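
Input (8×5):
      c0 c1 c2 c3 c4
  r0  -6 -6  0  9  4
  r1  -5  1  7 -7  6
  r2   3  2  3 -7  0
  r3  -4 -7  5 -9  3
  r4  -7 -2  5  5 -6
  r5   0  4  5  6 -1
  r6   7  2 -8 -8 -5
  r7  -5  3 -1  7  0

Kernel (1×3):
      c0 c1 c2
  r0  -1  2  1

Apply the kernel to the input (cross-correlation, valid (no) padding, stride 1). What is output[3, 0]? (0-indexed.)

-5

The receptive field on the input at this output position is [-4 -7 5]. Elementwise product with the kernel and sum: -4·-1 + -7·2 + 5·1.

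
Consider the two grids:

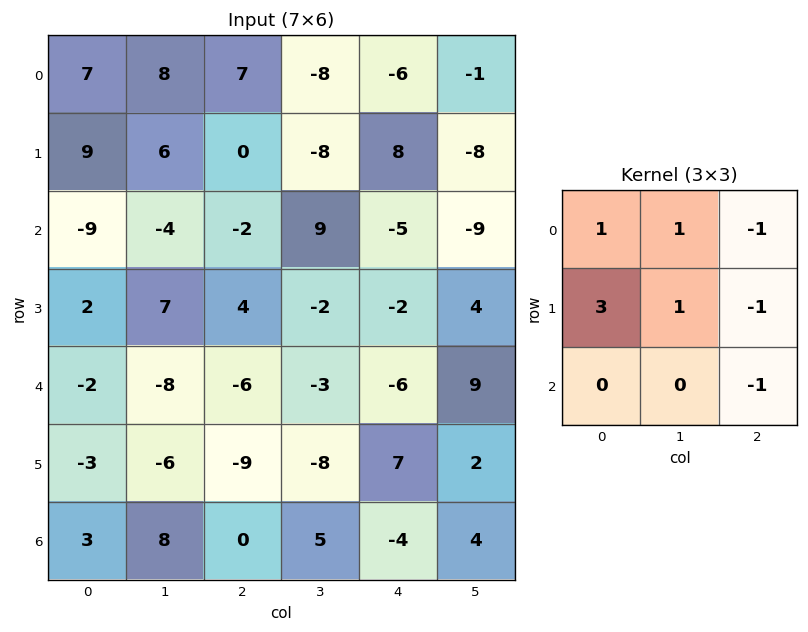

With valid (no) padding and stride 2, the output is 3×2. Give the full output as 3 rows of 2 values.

Output[0,0]: The receptive field on the input at this output position is [7 8 7 / 9 6 0 / -9 -4 -2]. Elementwise product with the kernel and sum: 7·1 + 8·1 + 7·-1 + 9·3 + 6·1 + 0·-1 + -2·-1.

43 -6
4 30
-10 -41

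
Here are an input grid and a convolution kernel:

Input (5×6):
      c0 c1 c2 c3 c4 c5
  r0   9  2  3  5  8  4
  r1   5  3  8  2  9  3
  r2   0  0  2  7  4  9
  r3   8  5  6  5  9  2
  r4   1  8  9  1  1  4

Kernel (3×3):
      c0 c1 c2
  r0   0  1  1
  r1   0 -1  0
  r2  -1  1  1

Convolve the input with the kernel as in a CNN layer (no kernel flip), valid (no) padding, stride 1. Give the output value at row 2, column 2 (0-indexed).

The receptive field on the input at this output position is [2 7 4 / 6 5 9 / 9 1 1]. Elementwise product with the kernel and sum: 7·1 + 4·1 + 5·-1 + 9·-1 + 1·1 + 1·1.

-1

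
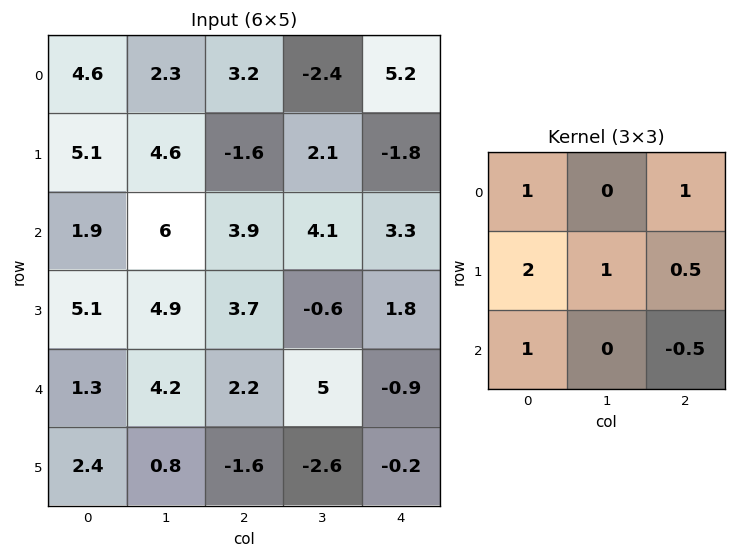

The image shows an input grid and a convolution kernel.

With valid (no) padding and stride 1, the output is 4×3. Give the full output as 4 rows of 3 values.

Output[0,0]: The receptive field on the input at this output position is [4.6 2.3 3.2 / 5.1 4.6 -1.6 / 1.9 6 3.9]. Elementwise product with the kernel and sum: 4.6·1 + 3.2·1 + 5.1·2 + 4.6·1 + -1.6·0.5 + 1.9·1 + 3.9·-0.5.
Output[0,1]: The receptive field on the input at this output position is [2.3 3.2 -2.4 / 4.6 -1.6 2.1 / 6 3.9 4.1]. Elementwise product with the kernel and sum: 2.3·1 + -2.4·1 + 4.6·2 + -1.6·1 + 2.1·0.5 + 6·1 + 4.1·-0.5.

21.75 12.5 8.65
18.5 29.85 12.95
22.95 25 17.55
19.9 19.5 12.95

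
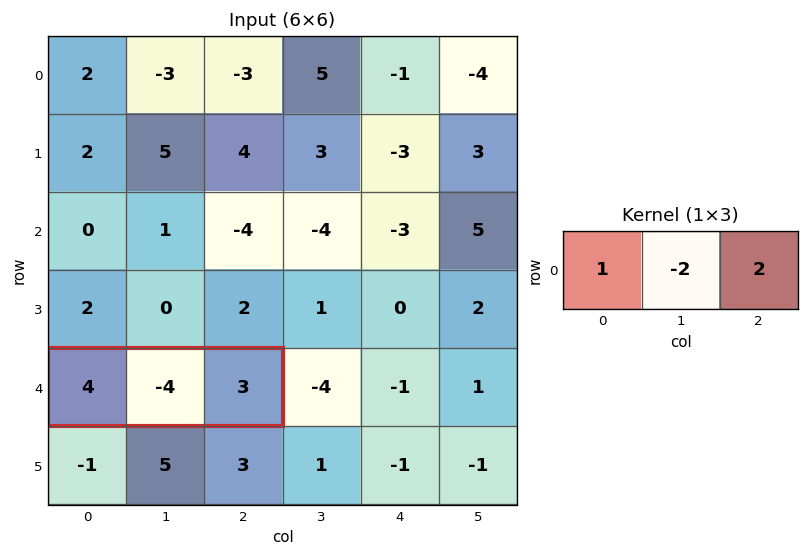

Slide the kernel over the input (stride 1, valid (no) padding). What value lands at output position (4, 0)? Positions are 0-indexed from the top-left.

18

The receptive field on the input at this output position is [4 -4 3]. Elementwise product with the kernel and sum: 4·1 + -4·-2 + 3·2.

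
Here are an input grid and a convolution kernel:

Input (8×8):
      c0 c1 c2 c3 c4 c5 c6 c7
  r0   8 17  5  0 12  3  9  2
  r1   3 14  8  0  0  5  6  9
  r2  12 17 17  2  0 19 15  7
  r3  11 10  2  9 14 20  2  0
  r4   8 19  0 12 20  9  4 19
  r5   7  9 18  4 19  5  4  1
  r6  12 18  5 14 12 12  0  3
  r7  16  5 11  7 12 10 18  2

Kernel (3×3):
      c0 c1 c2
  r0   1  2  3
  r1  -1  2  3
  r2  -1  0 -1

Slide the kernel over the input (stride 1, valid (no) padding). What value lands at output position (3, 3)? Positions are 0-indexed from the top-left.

143

The receptive field on the input at this output position is [9 14 20 / 12 20 9 / 4 19 5]. Elementwise product with the kernel and sum: 9·1 + 14·2 + 20·3 + 12·-1 + 20·2 + 9·3 + 4·-1 + 5·-1.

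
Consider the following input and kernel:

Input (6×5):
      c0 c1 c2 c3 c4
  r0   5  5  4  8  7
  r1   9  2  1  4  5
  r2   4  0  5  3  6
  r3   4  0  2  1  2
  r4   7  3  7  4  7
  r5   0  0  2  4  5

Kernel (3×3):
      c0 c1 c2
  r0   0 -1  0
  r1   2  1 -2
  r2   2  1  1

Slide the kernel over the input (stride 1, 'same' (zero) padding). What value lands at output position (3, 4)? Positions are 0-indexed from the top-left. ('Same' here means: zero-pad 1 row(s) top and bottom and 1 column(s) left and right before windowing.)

The receptive field on the zero-padded input at this output position is [3 6 0 / 1 2 0 / 4 7 0]. Elementwise product with the kernel and sum: 6·-1 + 1·2 + 2·1 + 0·-2 + 4·2 + 7·1 + 0·1.

13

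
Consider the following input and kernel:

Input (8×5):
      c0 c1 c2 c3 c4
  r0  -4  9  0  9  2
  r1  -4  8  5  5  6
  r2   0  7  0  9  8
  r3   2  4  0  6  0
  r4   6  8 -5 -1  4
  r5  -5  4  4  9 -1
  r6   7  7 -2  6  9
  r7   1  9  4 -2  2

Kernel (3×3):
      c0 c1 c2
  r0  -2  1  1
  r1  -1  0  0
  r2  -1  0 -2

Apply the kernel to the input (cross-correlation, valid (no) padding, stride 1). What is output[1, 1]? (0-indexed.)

-29

The receptive field on the input at this output position is [8 5 5 / 7 0 9 / 4 0 6]. Elementwise product with the kernel and sum: 8·-2 + 5·1 + 5·1 + 7·-1 + 4·-1 + 6·-2.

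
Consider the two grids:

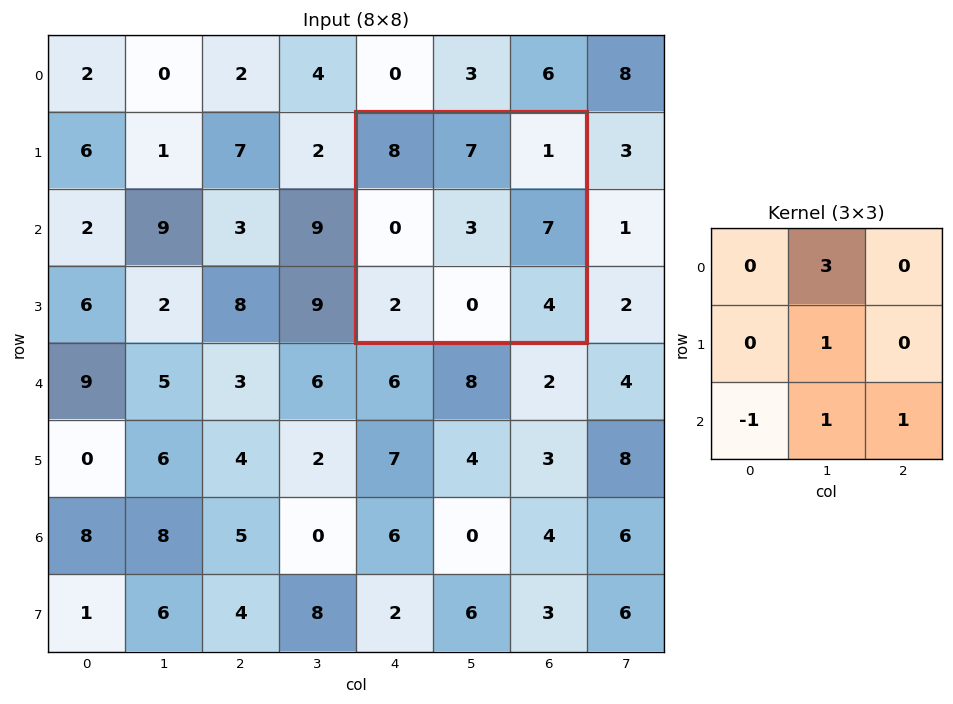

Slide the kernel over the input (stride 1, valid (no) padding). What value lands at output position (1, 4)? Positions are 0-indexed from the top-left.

26

The receptive field on the input at this output position is [8 7 1 / 0 3 7 / 2 0 4]. Elementwise product with the kernel and sum: 7·3 + 3·1 + 2·-1 + 0·1 + 4·1.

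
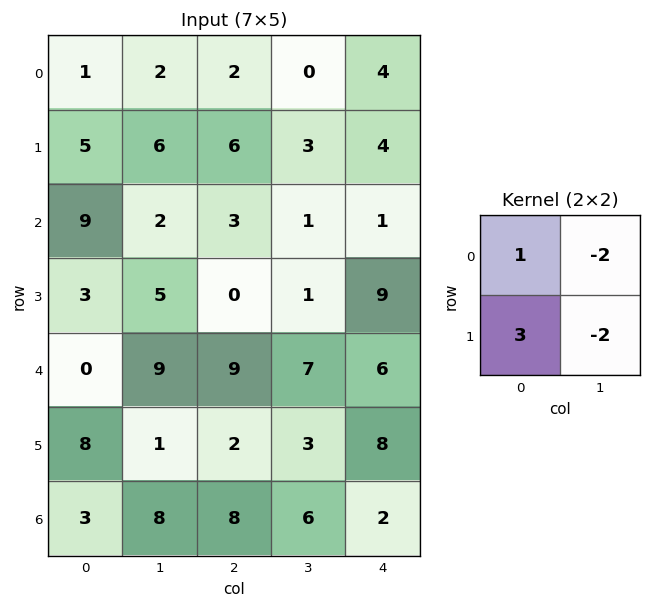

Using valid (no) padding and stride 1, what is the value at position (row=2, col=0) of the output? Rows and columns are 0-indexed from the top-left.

The receptive field on the input at this output position is [9 2 / 3 5]. Elementwise product with the kernel and sum: 9·1 + 2·-2 + 3·3 + 5·-2.

4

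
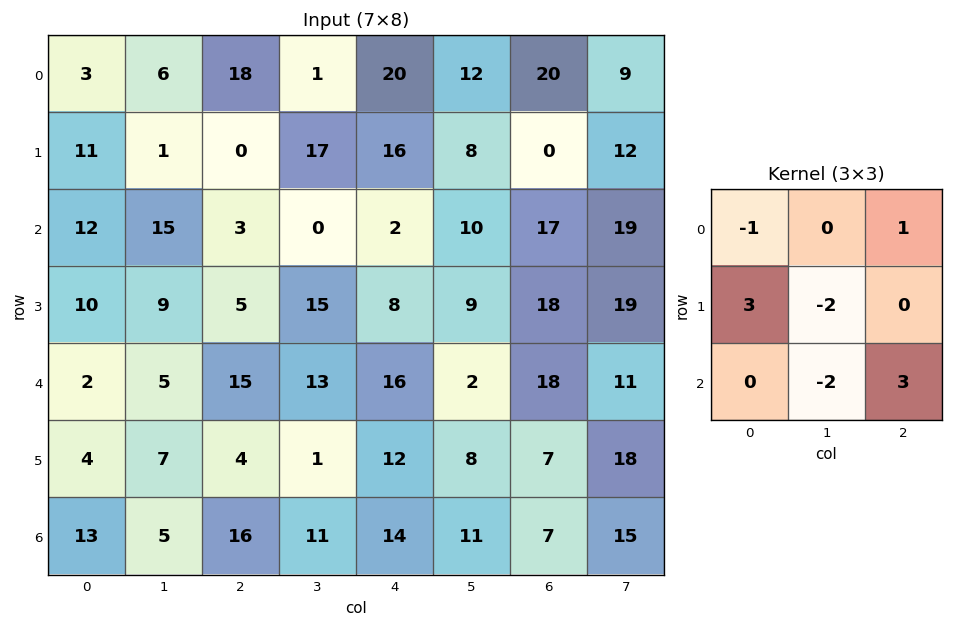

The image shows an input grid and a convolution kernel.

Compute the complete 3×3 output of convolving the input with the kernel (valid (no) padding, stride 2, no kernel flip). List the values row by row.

Output[0,0]: The receptive field on the input at this output position is [3 6 18 / 11 1 0 / 12 15 3]. Elementwise product with the kernel and sum: 3·-1 + 18·1 + 11·3 + 1·-2 + 15·-2 + 3·3.
Output[0,1]: The receptive field on the input at this output position is [18 1 20 / 0 17 16 / 3 0 2]. Elementwise product with the kernel and sum: 18·-1 + 20·1 + 0·3 + 17·-2 + 0·-2 + 2·3.

25 -26 63
38 6 71
49 31 21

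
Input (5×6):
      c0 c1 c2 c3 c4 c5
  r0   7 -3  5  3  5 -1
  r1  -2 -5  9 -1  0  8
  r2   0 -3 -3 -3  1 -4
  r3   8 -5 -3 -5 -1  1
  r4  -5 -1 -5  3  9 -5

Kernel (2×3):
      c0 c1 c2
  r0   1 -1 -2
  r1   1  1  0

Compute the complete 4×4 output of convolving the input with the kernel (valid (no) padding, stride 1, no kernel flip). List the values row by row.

Output[0,0]: The receptive field on the input at this output position is [7 -3 5 / -2 -5 9]. Elementwise product with the kernel and sum: 7·1 + -3·-1 + 5·-2 + -2·1 + -5·1.
Output[0,1]: The receptive field on the input at this output position is [-3 5 3 / -5 9 -1]. Elementwise product with the kernel and sum: -3·1 + 5·-1 + 3·-2 + -5·1 + 9·1.

-7 -10 0 -1
-18 -18 4 -19
12 -2 -10 -2
13 2 2 6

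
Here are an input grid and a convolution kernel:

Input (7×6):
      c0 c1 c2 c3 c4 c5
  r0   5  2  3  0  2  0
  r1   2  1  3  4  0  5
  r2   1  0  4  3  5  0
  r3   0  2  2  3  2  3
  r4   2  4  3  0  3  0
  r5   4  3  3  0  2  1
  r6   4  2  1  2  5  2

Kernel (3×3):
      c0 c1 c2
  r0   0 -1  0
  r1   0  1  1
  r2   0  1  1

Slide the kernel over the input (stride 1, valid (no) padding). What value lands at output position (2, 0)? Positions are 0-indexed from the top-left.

The receptive field on the input at this output position is [1 0 4 / 0 2 2 / 2 4 3]. Elementwise product with the kernel and sum: 0·-1 + 2·1 + 2·1 + 4·1 + 3·1.

11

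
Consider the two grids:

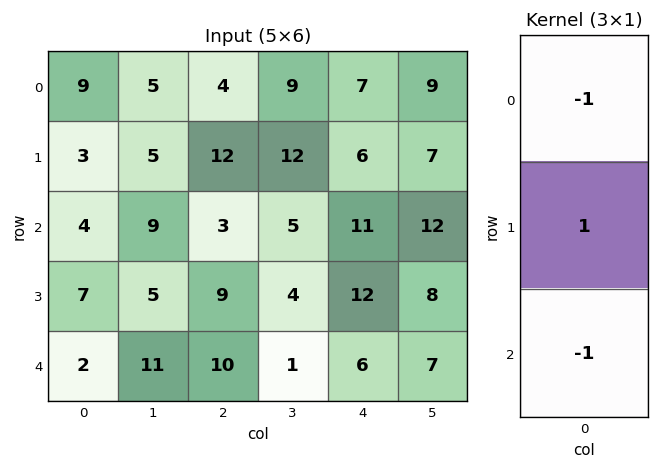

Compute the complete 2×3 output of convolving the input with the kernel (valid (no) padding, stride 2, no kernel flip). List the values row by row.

-10 5 -12
1 -4 -5

Output[0,0]: The receptive field on the input at this output position is [9 / 3 / 4]. Elementwise product with the kernel and sum: 9·-1 + 3·1 + 4·-1.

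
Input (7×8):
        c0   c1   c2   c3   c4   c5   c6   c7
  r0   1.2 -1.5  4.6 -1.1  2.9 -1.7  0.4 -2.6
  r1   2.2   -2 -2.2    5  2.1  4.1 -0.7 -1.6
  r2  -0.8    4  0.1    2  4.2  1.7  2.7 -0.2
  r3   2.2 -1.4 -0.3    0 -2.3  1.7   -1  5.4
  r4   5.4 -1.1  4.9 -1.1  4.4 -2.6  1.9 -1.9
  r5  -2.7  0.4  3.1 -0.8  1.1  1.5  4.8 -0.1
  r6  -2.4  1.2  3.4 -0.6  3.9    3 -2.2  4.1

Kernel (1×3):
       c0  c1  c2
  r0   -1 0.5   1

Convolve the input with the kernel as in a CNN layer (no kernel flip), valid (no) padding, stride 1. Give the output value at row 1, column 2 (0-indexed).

6.8

The receptive field on the input at this output position is [-2.2 5 2.1]. Elementwise product with the kernel and sum: -2.2·-1 + 5·0.5 + 2.1·1.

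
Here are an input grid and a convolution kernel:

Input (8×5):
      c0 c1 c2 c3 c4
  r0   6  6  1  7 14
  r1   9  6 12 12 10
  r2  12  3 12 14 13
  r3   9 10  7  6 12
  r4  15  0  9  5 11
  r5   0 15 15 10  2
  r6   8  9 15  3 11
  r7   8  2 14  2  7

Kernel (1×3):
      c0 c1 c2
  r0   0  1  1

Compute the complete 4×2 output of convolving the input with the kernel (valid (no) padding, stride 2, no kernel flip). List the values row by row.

Output[0,0]: The receptive field on the input at this output position is [6 6 1]. Elementwise product with the kernel and sum: 6·1 + 1·1.

7 21
15 27
9 16
24 14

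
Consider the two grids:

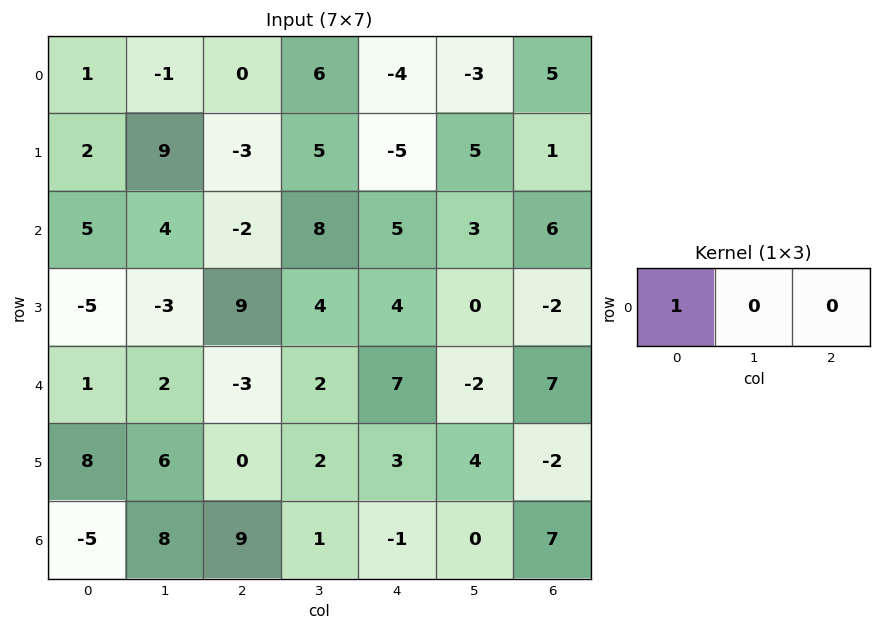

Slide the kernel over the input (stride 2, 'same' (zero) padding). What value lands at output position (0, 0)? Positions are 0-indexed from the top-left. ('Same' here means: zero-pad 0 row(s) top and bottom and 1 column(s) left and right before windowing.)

The receptive field on the zero-padded input at this output position is [0 1 -1]. Elementwise product with the kernel and sum: 0·1.

0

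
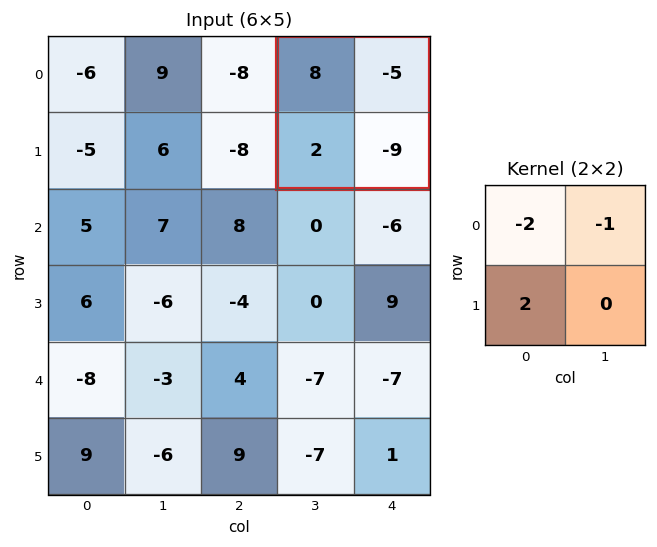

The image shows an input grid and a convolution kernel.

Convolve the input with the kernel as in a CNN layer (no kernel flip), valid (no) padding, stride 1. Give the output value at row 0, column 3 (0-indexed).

The receptive field on the input at this output position is [8 -5 / 2 -9]. Elementwise product with the kernel and sum: 8·-2 + -5·-1 + 2·2.

-7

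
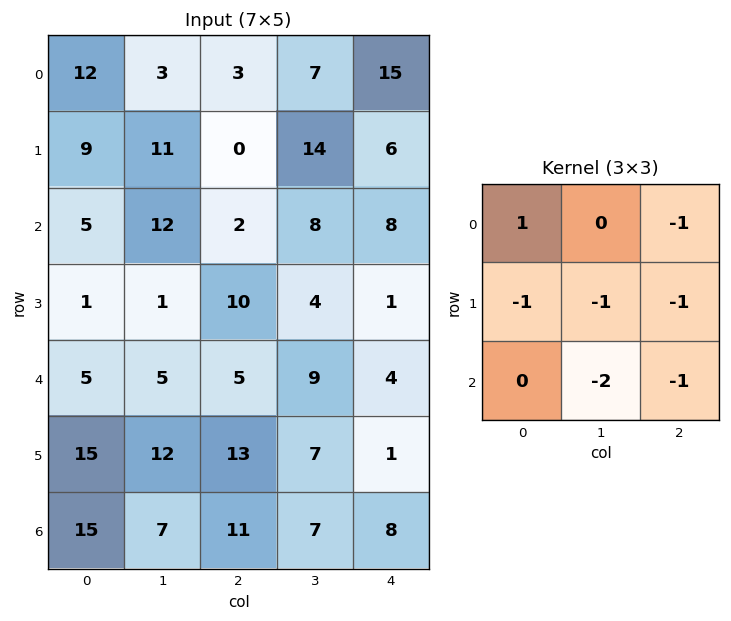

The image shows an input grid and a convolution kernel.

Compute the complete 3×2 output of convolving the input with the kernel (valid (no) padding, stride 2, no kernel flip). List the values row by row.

-37 -56
-24 -43
-65 -42

Output[0,0]: The receptive field on the input at this output position is [12 3 3 / 9 11 0 / 5 12 2]. Elementwise product with the kernel and sum: 12·1 + 3·-1 + 9·-1 + 11·-1 + 0·-1 + 12·-2 + 2·-1.
Output[0,1]: The receptive field on the input at this output position is [3 7 15 / 0 14 6 / 2 8 8]. Elementwise product with the kernel and sum: 3·1 + 15·-1 + 0·-1 + 14·-1 + 6·-1 + 8·-2 + 8·-1.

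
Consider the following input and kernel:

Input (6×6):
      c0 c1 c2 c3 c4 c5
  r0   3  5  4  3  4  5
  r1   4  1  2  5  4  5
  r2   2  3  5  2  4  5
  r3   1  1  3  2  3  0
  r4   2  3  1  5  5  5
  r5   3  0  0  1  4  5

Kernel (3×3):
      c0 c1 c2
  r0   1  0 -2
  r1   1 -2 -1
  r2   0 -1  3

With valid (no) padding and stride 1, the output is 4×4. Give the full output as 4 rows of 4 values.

Output[0,0]: The receptive field on the input at this output position is [3 5 4 / 4 1 2 / 2 3 5]. Elementwise product with the kernel and sum: 3·1 + 4·-2 + 4·1 + 1·-2 + 2·-1 + 3·-1 + 5·3.

7 -8 -6 -4
-1 -15 -2 -19
-12 6 3 -2
-10 -4 -6 3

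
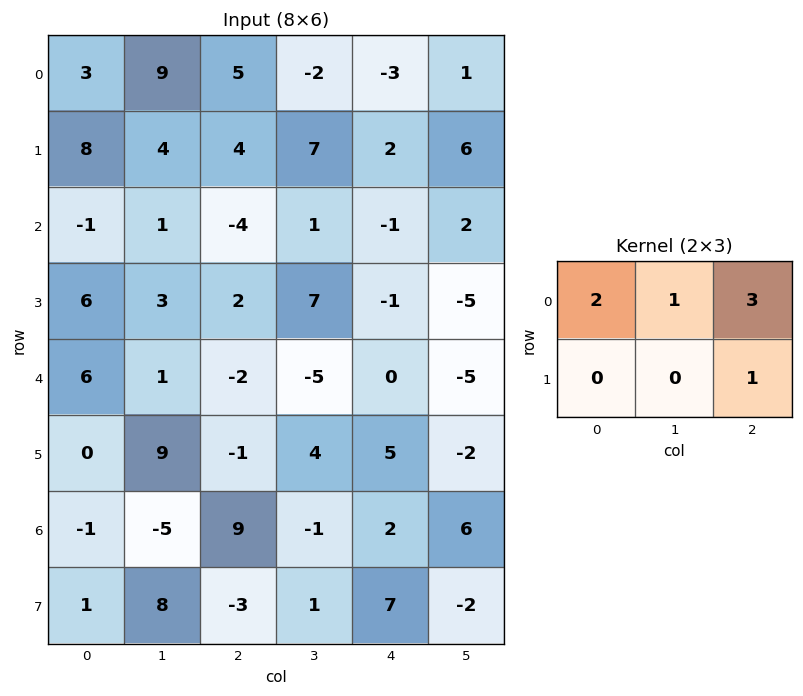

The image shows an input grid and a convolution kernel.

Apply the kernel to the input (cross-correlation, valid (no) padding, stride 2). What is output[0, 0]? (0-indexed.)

The receptive field on the input at this output position is [3 9 5 / 8 4 4]. Elementwise product with the kernel and sum: 3·2 + 9·1 + 5·3 + 4·1.

34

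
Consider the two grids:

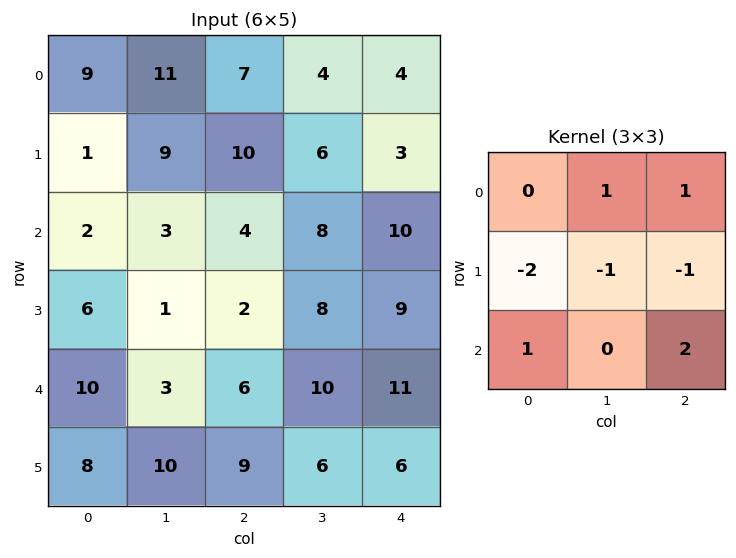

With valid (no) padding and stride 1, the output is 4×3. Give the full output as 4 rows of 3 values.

Output[0,0]: The receptive field on the input at this output position is [9 11 7 / 1 9 10 / 2 3 4]. Elementwise product with the kernel and sum: 11·1 + 7·1 + 1·-2 + 9·-1 + 10·-1 + 2·1 + 4·2.
Output[0,1]: The receptive field on the input at this output position is [11 7 4 / 9 10 6 / 3 4 8]. Elementwise product with the kernel and sum: 7·1 + 4·1 + 9·-2 + 10·-1 + 6·-1 + 3·1 + 8·2.

7 -4 3
18 15 3
14 23 25
0 10 5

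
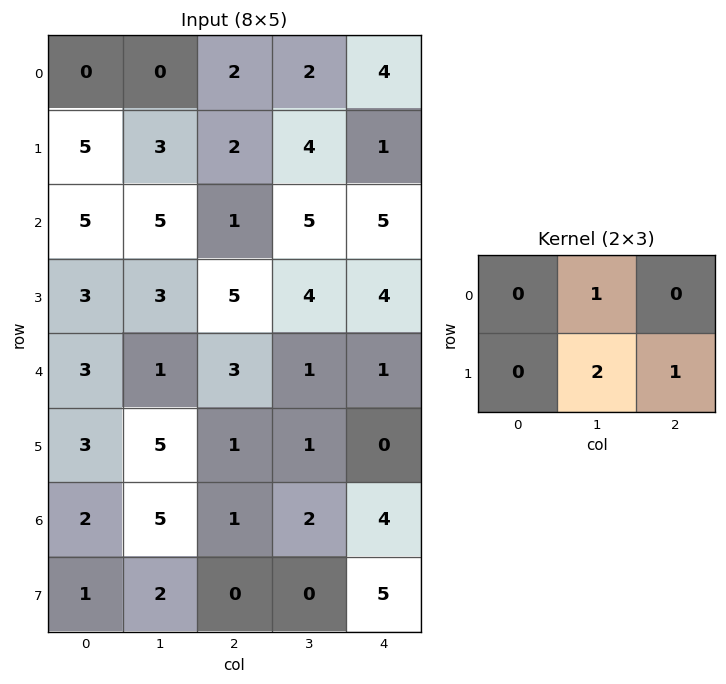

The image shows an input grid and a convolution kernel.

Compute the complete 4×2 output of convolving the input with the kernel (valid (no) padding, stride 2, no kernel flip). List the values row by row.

8 11
16 17
12 3
9 7

Output[0,0]: The receptive field on the input at this output position is [0 0 2 / 5 3 2]. Elementwise product with the kernel and sum: 0·1 + 3·2 + 2·1.
Output[0,1]: The receptive field on the input at this output position is [2 2 4 / 2 4 1]. Elementwise product with the kernel and sum: 2·1 + 4·2 + 1·1.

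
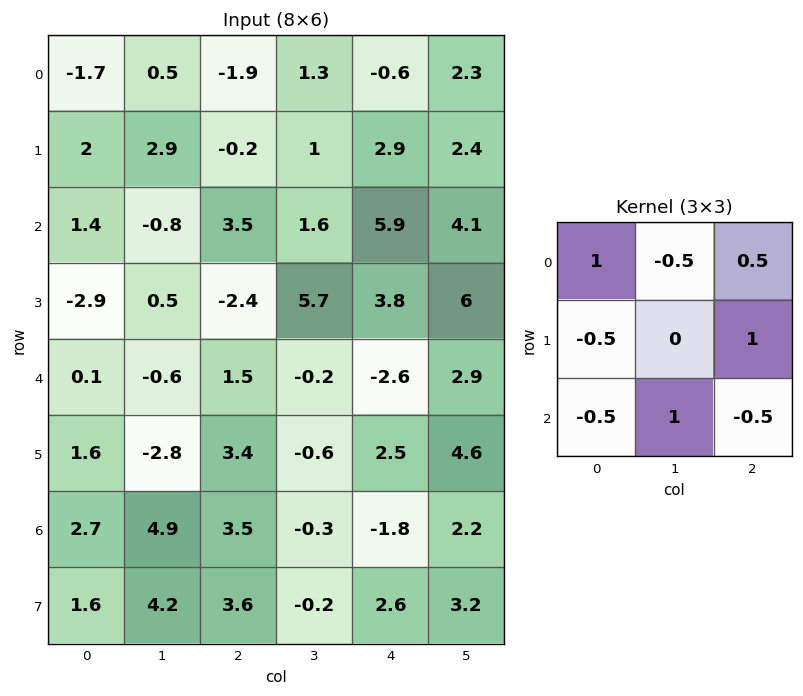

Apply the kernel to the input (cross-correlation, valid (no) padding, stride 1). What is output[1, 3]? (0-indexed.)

The receptive field on the input at this output position is [1 2.9 2.4 / 1.6 5.9 4.1 / 5.7 3.8 6]. Elementwise product with the kernel and sum: 1·1 + 2.9·-0.5 + 2.4·0.5 + 1.6·-0.5 + 4.1·1 + 5.7·-0.5 + 3.8·1 + 6·-0.5.

2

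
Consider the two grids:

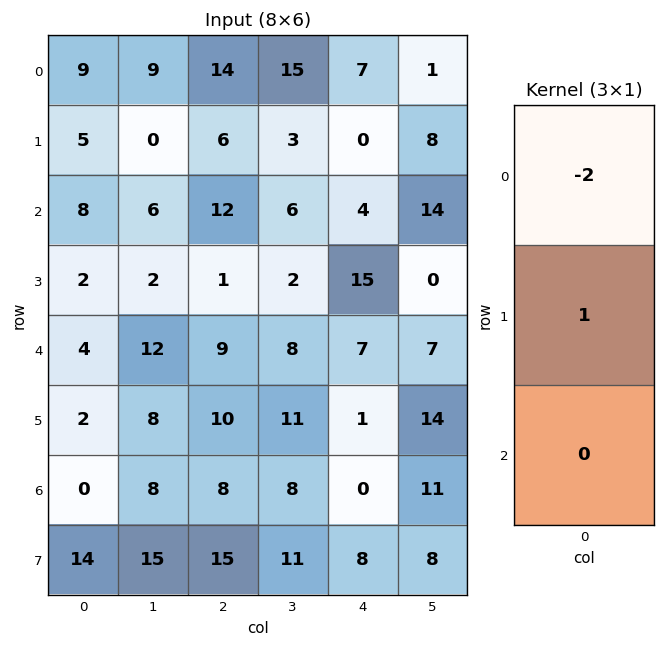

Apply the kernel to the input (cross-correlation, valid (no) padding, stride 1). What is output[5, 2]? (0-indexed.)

The receptive field on the input at this output position is [10 / 8 / 15]. Elementwise product with the kernel and sum: 10·-2 + 8·1.

-12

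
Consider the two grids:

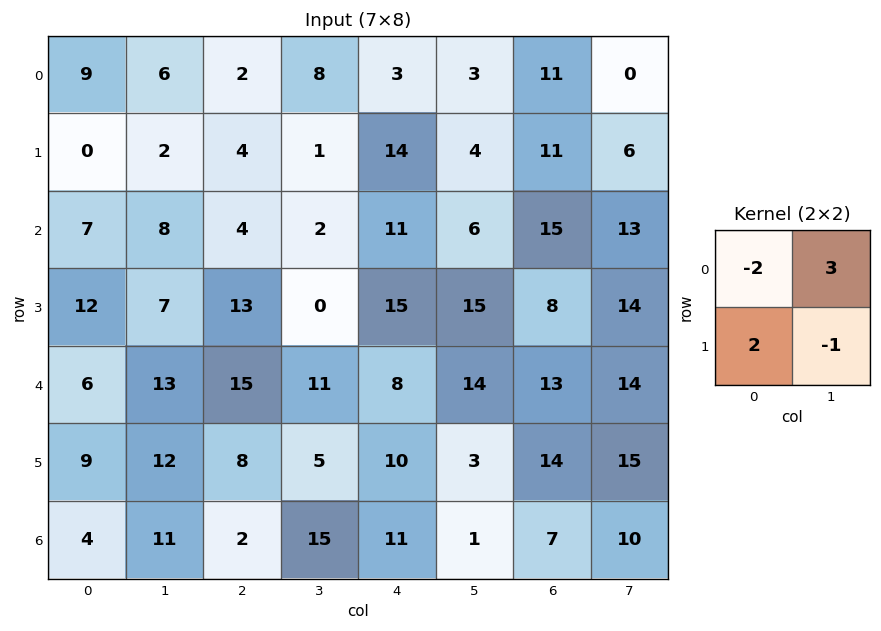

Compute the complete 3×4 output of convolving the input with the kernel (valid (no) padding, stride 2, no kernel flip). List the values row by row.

-2 27 27 -6
27 24 11 11
33 14 43 29

Output[0,0]: The receptive field on the input at this output position is [9 6 / 0 2]. Elementwise product with the kernel and sum: 9·-2 + 6·3 + 0·2 + 2·-1.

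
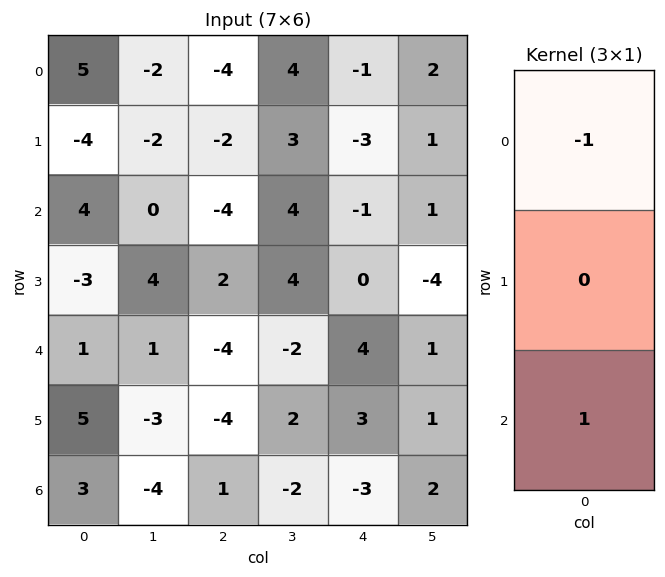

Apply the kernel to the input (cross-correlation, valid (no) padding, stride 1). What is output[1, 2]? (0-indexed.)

The receptive field on the input at this output position is [-2 / -4 / 2]. Elementwise product with the kernel and sum: -2·-1 + 2·1.

4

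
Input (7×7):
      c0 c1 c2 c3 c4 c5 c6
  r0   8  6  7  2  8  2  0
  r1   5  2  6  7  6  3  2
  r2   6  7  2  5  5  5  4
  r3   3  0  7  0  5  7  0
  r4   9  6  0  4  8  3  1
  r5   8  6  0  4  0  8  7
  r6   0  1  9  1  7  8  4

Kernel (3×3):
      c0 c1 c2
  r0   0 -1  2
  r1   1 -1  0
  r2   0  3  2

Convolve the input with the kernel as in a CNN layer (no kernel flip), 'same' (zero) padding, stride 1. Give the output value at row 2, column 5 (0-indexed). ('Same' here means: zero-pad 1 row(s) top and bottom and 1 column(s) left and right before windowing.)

22

The receptive field on the zero-padded input at this output position is [6 3 2 / 5 5 4 / 5 7 0]. Elementwise product with the kernel and sum: 3·-1 + 2·2 + 5·1 + 5·-1 + 7·3 + 0·2.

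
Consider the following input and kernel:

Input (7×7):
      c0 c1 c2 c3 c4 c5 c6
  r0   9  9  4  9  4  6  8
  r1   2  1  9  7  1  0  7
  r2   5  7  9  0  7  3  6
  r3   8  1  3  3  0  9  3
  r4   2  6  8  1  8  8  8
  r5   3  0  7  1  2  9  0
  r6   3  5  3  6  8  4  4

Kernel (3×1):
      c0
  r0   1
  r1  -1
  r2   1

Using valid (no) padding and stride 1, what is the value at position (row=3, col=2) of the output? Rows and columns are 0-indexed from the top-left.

The receptive field on the input at this output position is [3 / 8 / 7]. Elementwise product with the kernel and sum: 3·1 + 8·-1 + 7·1.

2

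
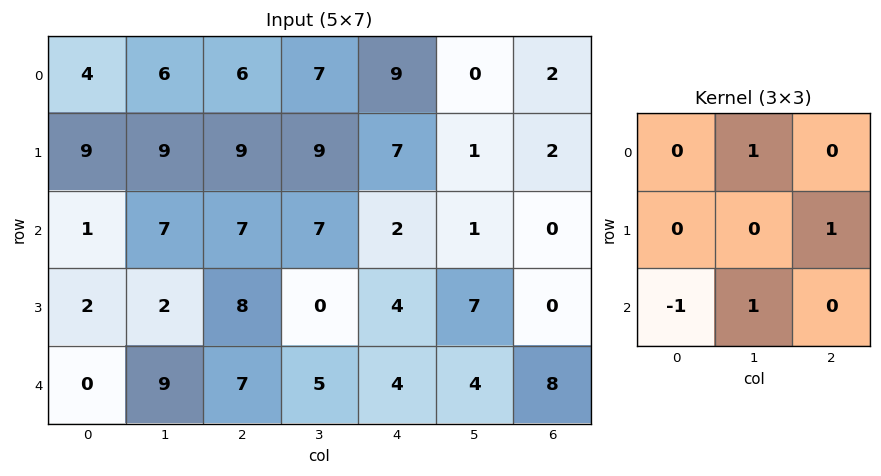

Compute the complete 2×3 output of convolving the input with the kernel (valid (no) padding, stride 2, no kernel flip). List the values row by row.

21 14 1
24 9 1

Output[0,0]: The receptive field on the input at this output position is [4 6 6 / 9 9 9 / 1 7 7]. Elementwise product with the kernel and sum: 6·1 + 9·1 + 1·-1 + 7·1.
Output[0,1]: The receptive field on the input at this output position is [6 7 9 / 9 9 7 / 7 7 2]. Elementwise product with the kernel and sum: 7·1 + 7·1 + 7·-1 + 7·1.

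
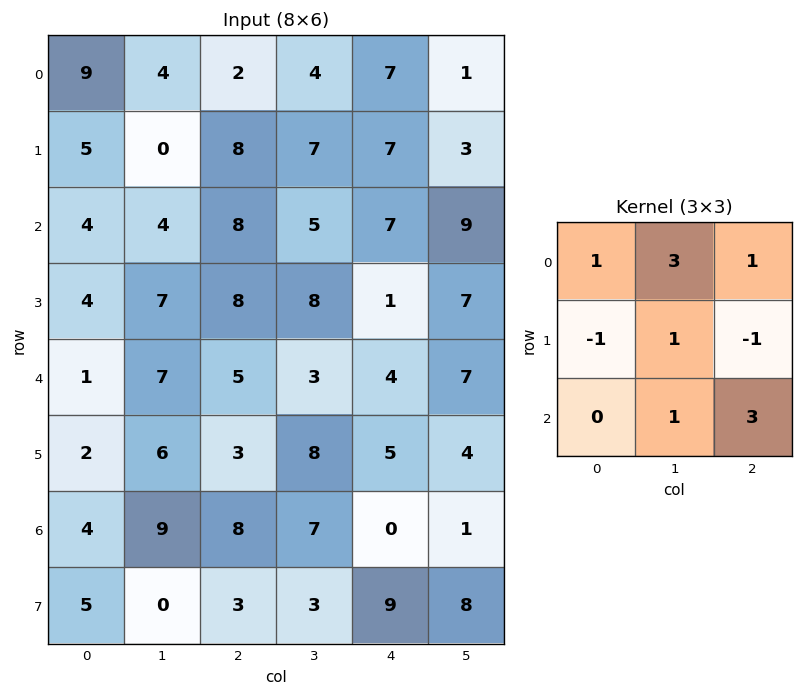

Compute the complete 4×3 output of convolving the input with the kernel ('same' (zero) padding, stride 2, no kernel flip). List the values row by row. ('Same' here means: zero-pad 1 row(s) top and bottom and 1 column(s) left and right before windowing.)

10 23 18
40 62 46
33 61 29
12 27 52

Output[0,0]: The receptive field on the zero-padded input at this output position is [0 0 0 / 0 9 4 / 0 5 0]. Elementwise product with the kernel and sum: 0·1 + 0·3 + 0·1 + 0·-1 + 9·1 + 4·-1 + 5·1 + 0·3.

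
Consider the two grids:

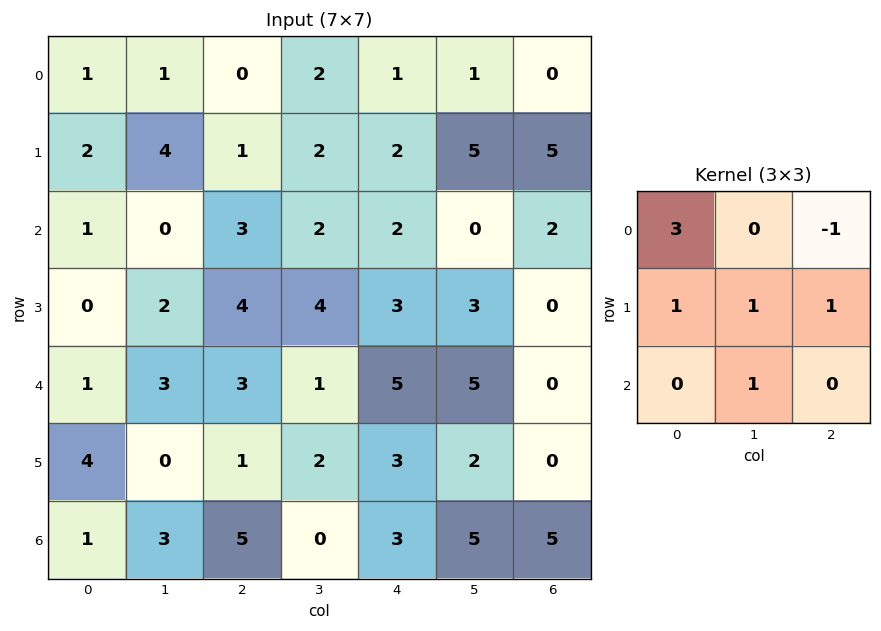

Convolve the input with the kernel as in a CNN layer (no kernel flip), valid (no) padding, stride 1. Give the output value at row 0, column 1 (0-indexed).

The receptive field on the input at this output position is [1 0 2 / 4 1 2 / 0 3 2]. Elementwise product with the kernel and sum: 1·3 + 2·-1 + 4·1 + 1·1 + 2·1 + 3·1.

11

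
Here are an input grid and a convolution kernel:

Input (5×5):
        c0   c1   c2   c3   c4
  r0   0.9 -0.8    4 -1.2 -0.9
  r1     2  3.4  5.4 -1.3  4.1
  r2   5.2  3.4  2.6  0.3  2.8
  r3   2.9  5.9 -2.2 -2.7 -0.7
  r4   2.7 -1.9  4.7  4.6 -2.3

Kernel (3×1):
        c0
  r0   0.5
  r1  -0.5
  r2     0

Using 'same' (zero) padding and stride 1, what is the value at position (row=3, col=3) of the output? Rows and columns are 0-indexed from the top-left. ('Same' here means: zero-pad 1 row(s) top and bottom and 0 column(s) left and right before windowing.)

1.5

The receptive field on the zero-padded input at this output position is [0.3 / -2.7 / 4.6]. Elementwise product with the kernel and sum: 0.3·0.5 + -2.7·-0.5.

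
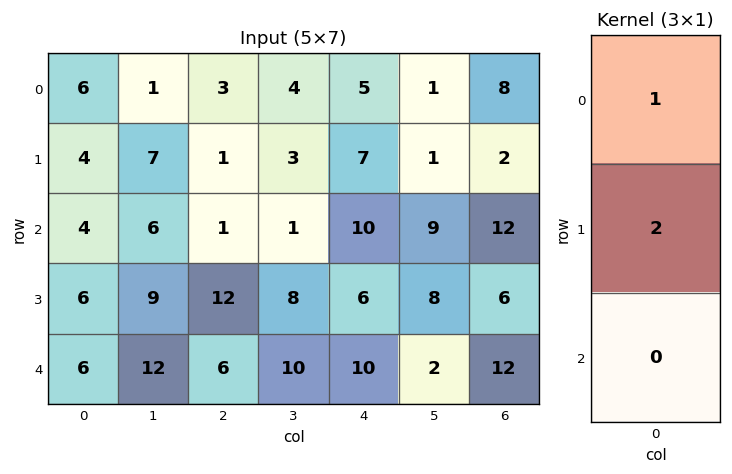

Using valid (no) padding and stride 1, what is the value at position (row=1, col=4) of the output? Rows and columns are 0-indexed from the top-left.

27

The receptive field on the input at this output position is [7 / 10 / 6]. Elementwise product with the kernel and sum: 7·1 + 10·2.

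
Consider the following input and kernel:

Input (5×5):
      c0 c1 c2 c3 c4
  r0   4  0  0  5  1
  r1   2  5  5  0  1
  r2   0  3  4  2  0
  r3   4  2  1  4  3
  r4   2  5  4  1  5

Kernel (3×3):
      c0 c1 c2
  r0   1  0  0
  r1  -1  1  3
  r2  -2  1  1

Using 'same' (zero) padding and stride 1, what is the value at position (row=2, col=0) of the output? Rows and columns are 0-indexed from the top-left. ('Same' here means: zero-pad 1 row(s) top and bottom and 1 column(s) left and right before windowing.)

The receptive field on the zero-padded input at this output position is [0 2 5 / 0 0 3 / 0 4 2]. Elementwise product with the kernel and sum: 0·1 + 0·-1 + 0·1 + 3·3 + 0·-2 + 4·1 + 2·1.

15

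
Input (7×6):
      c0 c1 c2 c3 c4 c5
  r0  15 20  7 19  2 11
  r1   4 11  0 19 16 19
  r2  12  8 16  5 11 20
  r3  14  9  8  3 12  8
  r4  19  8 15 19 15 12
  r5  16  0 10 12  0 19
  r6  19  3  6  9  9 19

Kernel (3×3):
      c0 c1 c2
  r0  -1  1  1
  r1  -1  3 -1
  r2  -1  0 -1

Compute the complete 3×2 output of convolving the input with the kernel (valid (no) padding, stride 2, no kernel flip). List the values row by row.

13 28
-17 -41
-47 30

Output[0,0]: The receptive field on the input at this output position is [15 20 7 / 4 11 0 / 12 8 16]. Elementwise product with the kernel and sum: 15·-1 + 20·1 + 7·1 + 4·-1 + 11·3 + 0·-1 + 12·-1 + 16·-1.
Output[0,1]: The receptive field on the input at this output position is [7 19 2 / 0 19 16 / 16 5 11]. Elementwise product with the kernel and sum: 7·-1 + 19·1 + 2·1 + 0·-1 + 19·3 + 16·-1 + 16·-1 + 11·-1.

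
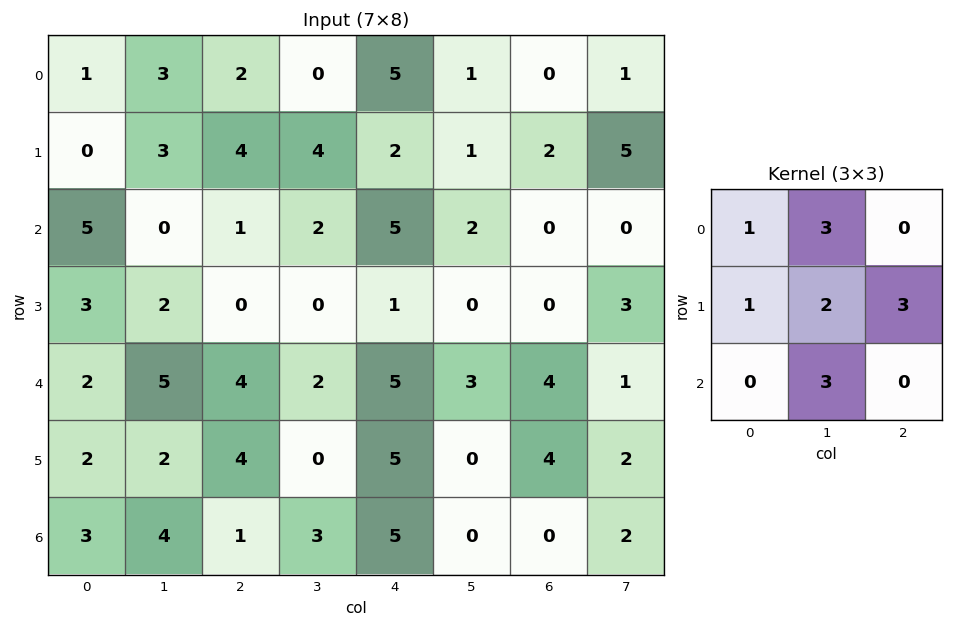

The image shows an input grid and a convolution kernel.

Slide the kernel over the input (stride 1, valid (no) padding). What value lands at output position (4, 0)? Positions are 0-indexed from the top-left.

The receptive field on the input at this output position is [2 5 4 / 2 2 4 / 3 4 1]. Elementwise product with the kernel and sum: 2·1 + 5·3 + 2·1 + 2·2 + 4·3 + 4·3.

47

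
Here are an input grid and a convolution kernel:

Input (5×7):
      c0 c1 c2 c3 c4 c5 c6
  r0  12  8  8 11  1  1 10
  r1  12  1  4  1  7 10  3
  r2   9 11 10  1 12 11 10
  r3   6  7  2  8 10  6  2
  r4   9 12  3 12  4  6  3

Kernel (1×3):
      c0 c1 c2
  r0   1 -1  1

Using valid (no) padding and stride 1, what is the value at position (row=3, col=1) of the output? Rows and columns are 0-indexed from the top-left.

13

The receptive field on the input at this output position is [7 2 8]. Elementwise product with the kernel and sum: 7·1 + 2·-1 + 8·1.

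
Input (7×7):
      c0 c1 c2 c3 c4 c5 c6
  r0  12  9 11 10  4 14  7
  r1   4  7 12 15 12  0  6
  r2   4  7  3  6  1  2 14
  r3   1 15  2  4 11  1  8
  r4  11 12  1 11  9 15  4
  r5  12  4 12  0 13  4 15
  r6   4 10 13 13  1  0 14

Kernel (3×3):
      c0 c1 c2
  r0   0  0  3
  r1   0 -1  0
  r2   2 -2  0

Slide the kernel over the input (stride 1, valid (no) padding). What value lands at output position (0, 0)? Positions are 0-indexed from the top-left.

The receptive field on the input at this output position is [12 9 11 / 4 7 12 / 4 7 3]. Elementwise product with the kernel and sum: 11·3 + 7·-1 + 4·2 + 7·-2.

20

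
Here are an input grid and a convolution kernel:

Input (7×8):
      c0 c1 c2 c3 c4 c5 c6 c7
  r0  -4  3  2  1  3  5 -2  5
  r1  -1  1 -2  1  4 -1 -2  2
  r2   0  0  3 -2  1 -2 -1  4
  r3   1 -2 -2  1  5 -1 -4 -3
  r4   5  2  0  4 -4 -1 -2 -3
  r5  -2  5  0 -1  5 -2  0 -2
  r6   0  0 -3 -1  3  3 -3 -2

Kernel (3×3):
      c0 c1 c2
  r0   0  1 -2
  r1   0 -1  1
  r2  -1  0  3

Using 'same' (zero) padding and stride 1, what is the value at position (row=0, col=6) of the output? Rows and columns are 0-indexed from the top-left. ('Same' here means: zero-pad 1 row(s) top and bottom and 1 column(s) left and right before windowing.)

The receptive field on the zero-padded input at this output position is [0 0 0 / 5 -2 5 / -1 -2 2]. Elementwise product with the kernel and sum: 0·1 + 0·-2 + -2·-1 + 5·1 + -1·-1 + 2·3.

14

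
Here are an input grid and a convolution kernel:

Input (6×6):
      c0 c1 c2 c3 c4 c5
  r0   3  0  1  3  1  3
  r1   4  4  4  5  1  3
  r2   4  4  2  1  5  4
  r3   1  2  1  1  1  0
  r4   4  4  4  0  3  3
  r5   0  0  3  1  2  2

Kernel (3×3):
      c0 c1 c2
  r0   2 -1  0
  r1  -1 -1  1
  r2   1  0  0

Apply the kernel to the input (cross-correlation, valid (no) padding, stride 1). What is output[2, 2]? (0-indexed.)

The receptive field on the input at this output position is [2 1 5 / 1 1 1 / 4 0 3]. Elementwise product with the kernel and sum: 2·2 + 1·-1 + 1·-1 + 1·-1 + 1·1 + 4·1.

6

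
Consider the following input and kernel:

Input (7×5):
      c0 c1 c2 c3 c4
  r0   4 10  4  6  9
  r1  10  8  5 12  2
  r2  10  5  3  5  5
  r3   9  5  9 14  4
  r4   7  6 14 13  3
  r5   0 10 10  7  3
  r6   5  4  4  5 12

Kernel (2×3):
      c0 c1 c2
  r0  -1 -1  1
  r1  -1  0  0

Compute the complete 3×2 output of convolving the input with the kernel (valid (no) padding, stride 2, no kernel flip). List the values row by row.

-20 -6
-21 -12
1 -34

Output[0,0]: The receptive field on the input at this output position is [4 10 4 / 10 8 5]. Elementwise product with the kernel and sum: 4·-1 + 10·-1 + 4·1 + 10·-1.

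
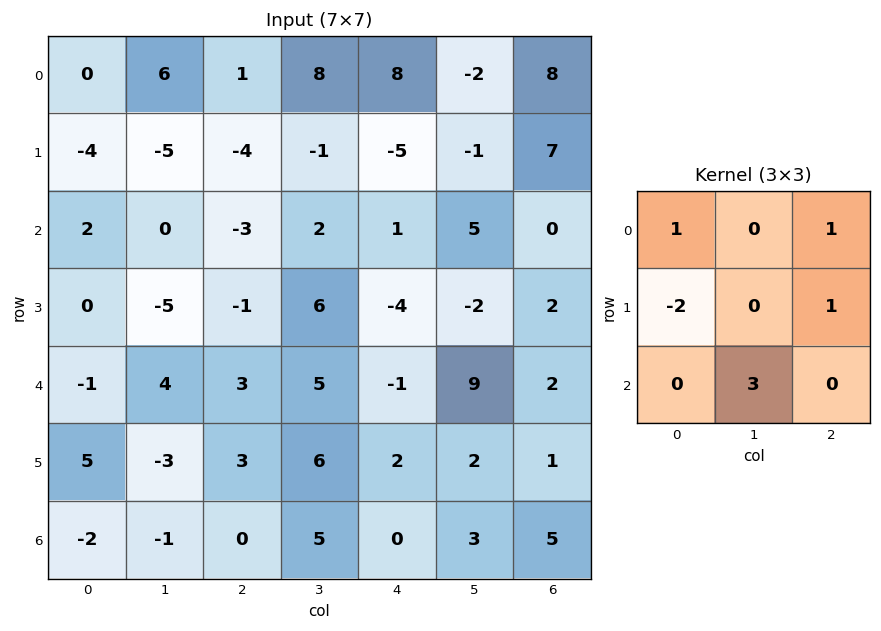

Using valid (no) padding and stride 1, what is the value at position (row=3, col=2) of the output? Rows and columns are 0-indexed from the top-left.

6

The receptive field on the input at this output position is [-1 6 -4 / 3 5 -1 / 3 6 2]. Elementwise product with the kernel and sum: -1·1 + -4·1 + 3·-2 + -1·1 + 6·3.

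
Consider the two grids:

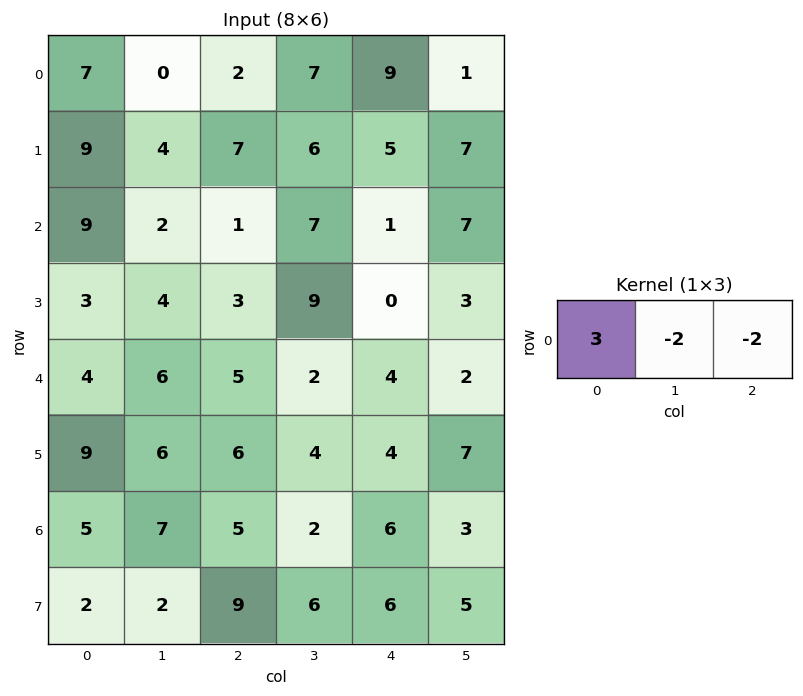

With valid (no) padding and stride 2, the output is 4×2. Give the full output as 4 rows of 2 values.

17 -26
21 -13
-10 3
-9 -1

Output[0,0]: The receptive field on the input at this output position is [7 0 2]. Elementwise product with the kernel and sum: 7·3 + 0·-2 + 2·-2.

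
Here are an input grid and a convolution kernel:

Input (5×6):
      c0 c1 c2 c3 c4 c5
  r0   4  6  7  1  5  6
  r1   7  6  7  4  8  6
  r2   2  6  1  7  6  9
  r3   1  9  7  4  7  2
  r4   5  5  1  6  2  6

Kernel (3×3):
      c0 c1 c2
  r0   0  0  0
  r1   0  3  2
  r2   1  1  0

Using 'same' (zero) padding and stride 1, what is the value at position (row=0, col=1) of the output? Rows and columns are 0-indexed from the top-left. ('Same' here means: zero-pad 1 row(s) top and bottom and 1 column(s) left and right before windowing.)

The receptive field on the zero-padded input at this output position is [0 0 0 / 4 6 7 / 7 6 7]. Elementwise product with the kernel and sum: 6·3 + 7·2 + 7·1 + 6·1.

45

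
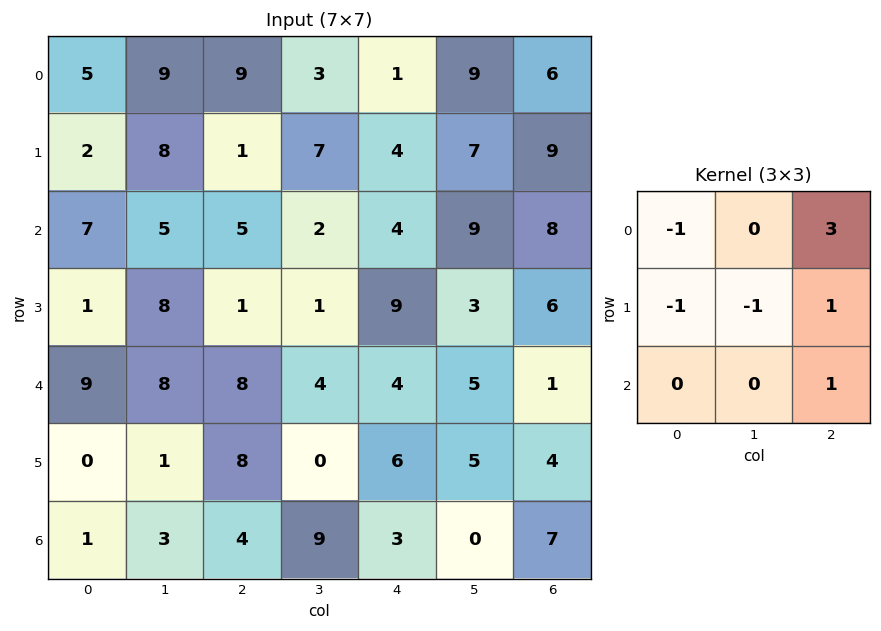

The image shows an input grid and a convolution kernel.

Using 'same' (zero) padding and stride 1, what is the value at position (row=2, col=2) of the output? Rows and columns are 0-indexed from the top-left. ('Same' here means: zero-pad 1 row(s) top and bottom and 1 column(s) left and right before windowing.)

6

The receptive field on the zero-padded input at this output position is [8 1 7 / 5 5 2 / 8 1 1]. Elementwise product with the kernel and sum: 8·-1 + 7·3 + 5·-1 + 5·-1 + 2·1 + 1·1.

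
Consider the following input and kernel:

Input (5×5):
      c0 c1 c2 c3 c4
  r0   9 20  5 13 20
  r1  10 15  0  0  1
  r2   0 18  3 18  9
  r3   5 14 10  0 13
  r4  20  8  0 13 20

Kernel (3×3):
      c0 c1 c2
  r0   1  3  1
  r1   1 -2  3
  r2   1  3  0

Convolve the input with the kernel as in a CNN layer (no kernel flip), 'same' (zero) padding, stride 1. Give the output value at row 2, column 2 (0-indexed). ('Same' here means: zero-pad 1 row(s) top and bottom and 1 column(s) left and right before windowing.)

The receptive field on the zero-padded input at this output position is [15 0 0 / 18 3 18 / 14 10 0]. Elementwise product with the kernel and sum: 15·1 + 0·3 + 0·1 + 18·1 + 3·-2 + 18·3 + 14·1 + 10·3.

125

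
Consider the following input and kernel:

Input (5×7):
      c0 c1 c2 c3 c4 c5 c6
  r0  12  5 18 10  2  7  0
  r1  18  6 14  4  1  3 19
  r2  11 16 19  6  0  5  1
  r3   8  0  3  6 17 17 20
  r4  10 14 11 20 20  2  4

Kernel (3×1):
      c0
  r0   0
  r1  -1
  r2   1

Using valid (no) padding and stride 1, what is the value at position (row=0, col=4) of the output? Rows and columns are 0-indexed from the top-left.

The receptive field on the input at this output position is [2 / 1 / 0]. Elementwise product with the kernel and sum: 1·-1 + 0·1.

-1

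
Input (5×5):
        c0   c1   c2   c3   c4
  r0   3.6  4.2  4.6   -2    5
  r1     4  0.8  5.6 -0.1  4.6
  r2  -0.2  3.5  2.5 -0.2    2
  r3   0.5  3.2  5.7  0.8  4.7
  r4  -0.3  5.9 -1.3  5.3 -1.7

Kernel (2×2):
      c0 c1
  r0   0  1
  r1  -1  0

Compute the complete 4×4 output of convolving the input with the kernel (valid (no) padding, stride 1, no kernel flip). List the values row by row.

0.2 3.8 -7.6 5.1
1 2.1 -2.6 4.8
3 -0.7 -5.9 1.2
3.5 -0.2 2.1 -0.6

Output[0,0]: The receptive field on the input at this output position is [3.6 4.2 / 4 0.8]. Elementwise product with the kernel and sum: 4.2·1 + 4·-1.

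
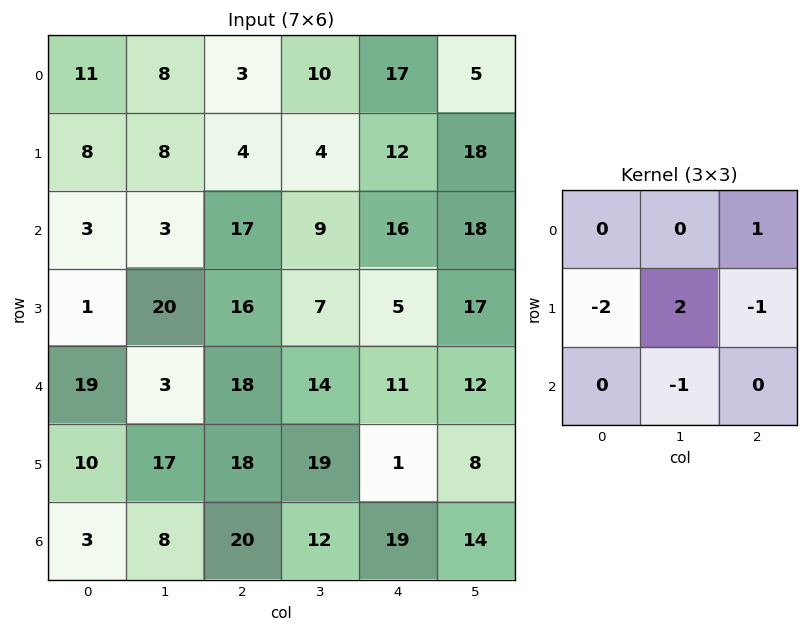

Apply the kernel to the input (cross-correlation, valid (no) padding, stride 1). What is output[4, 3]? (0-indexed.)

-51

The receptive field on the input at this output position is [14 11 12 / 19 1 8 / 12 19 14]. Elementwise product with the kernel and sum: 12·1 + 19·-2 + 1·2 + 8·-1 + 19·-1.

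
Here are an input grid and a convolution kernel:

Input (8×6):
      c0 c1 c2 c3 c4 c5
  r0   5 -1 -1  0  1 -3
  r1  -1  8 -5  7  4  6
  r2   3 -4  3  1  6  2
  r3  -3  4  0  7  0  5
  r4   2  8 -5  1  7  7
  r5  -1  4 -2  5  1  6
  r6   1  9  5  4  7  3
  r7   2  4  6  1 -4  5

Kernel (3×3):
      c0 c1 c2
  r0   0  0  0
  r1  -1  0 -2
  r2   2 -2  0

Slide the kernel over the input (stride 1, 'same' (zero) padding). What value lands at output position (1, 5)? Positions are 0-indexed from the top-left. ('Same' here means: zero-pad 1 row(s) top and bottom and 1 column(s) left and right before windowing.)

The receptive field on the zero-padded input at this output position is [1 -3 0 / 4 6 0 / 6 2 0]. Elementwise product with the kernel and sum: 4·-1 + 0·-2 + 6·2 + 2·-2.

4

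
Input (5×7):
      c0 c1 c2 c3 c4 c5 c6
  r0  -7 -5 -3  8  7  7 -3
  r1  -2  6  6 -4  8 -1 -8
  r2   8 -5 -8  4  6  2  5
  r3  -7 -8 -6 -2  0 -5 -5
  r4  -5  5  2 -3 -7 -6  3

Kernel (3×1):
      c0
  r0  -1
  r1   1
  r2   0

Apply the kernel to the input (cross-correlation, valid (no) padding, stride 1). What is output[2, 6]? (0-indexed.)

-10

The receptive field on the input at this output position is [5 / -5 / 3]. Elementwise product with the kernel and sum: 5·-1 + -5·1.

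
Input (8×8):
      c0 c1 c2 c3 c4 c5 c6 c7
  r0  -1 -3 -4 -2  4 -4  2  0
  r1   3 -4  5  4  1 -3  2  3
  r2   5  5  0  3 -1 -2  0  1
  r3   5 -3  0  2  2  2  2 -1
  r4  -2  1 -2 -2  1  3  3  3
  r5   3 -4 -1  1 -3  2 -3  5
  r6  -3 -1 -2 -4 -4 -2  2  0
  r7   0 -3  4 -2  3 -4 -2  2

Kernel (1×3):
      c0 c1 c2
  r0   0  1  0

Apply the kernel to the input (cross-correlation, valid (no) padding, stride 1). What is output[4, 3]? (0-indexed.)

1

The receptive field on the input at this output position is [-2 1 3]. Elementwise product with the kernel and sum: 1·1.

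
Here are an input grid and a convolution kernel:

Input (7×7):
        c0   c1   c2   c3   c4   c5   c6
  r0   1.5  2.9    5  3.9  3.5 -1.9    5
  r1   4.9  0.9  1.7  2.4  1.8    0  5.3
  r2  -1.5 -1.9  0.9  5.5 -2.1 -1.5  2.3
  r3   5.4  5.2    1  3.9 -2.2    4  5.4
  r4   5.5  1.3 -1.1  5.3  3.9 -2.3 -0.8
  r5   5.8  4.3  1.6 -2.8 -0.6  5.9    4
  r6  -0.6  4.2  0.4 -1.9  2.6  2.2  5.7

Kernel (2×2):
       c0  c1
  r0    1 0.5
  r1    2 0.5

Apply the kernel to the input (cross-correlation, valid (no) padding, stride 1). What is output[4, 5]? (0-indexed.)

The receptive field on the input at this output position is [-2.3 -0.8 / 5.9 4]. Elementwise product with the kernel and sum: -2.3·1 + -0.8·0.5 + 5.9·2 + 4·0.5.

11.1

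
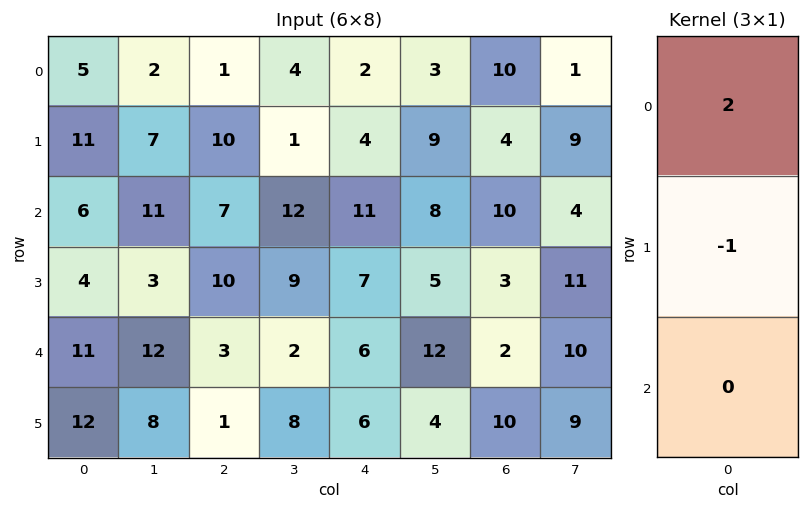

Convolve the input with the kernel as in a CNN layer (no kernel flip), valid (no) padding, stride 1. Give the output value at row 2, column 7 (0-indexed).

The receptive field on the input at this output position is [4 / 11 / 10]. Elementwise product with the kernel and sum: 4·2 + 11·-1.

-3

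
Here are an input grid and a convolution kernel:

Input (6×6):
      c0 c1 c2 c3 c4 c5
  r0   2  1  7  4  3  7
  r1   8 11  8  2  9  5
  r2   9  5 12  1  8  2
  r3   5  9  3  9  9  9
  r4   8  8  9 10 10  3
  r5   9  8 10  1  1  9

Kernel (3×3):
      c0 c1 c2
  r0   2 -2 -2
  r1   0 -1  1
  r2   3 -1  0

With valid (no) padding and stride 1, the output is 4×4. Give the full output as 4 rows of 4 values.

7 -23 42 -21
-9 15 1 -12
-6 5 23 2
6 9 -1 -23

Output[0,0]: The receptive field on the input at this output position is [2 1 7 / 8 11 8 / 9 5 12]. Elementwise product with the kernel and sum: 2·2 + 1·-2 + 7·-2 + 11·-1 + 8·1 + 9·3 + 5·-1.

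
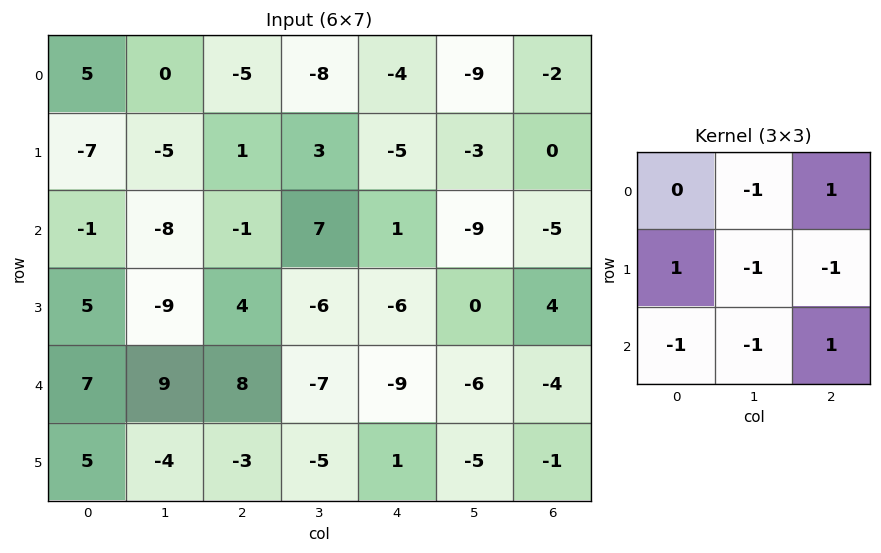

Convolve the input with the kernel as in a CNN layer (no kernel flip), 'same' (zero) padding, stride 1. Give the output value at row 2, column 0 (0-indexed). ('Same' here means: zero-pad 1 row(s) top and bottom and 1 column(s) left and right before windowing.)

The receptive field on the zero-padded input at this output position is [0 -7 -5 / 0 -1 -8 / 0 5 -9]. Elementwise product with the kernel and sum: -7·-1 + -5·1 + 0·1 + -1·-1 + -8·-1 + 0·-1 + 5·-1 + -9·1.

-3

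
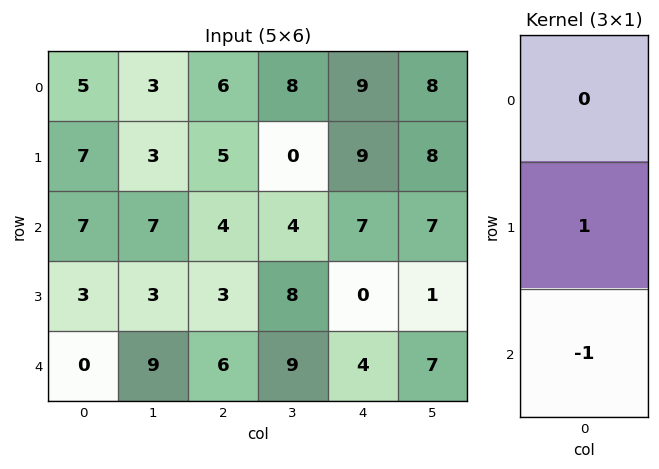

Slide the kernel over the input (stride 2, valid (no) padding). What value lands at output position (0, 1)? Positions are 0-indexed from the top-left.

1

The receptive field on the input at this output position is [6 / 5 / 4]. Elementwise product with the kernel and sum: 5·1 + 4·-1.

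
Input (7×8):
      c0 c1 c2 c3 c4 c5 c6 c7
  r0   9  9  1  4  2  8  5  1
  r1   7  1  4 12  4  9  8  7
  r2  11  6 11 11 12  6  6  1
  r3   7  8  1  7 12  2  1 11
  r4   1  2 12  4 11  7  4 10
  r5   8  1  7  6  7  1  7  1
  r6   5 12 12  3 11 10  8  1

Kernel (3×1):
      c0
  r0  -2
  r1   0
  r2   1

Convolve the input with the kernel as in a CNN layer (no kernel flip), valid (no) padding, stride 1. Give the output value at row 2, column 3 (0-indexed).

-18

The receptive field on the input at this output position is [11 / 7 / 4]. Elementwise product with the kernel and sum: 11·-2 + 4·1.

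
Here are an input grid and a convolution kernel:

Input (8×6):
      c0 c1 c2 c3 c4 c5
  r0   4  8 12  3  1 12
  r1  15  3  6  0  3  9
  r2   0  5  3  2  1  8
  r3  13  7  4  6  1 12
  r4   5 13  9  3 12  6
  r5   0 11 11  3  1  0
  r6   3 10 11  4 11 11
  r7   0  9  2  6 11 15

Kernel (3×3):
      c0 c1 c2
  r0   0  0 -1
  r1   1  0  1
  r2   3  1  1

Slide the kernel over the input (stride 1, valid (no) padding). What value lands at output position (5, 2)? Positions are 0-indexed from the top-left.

44

The receptive field on the input at this output position is [11 3 1 / 11 4 11 / 2 6 11]. Elementwise product with the kernel and sum: 1·-1 + 11·1 + 11·1 + 2·3 + 6·1 + 11·1.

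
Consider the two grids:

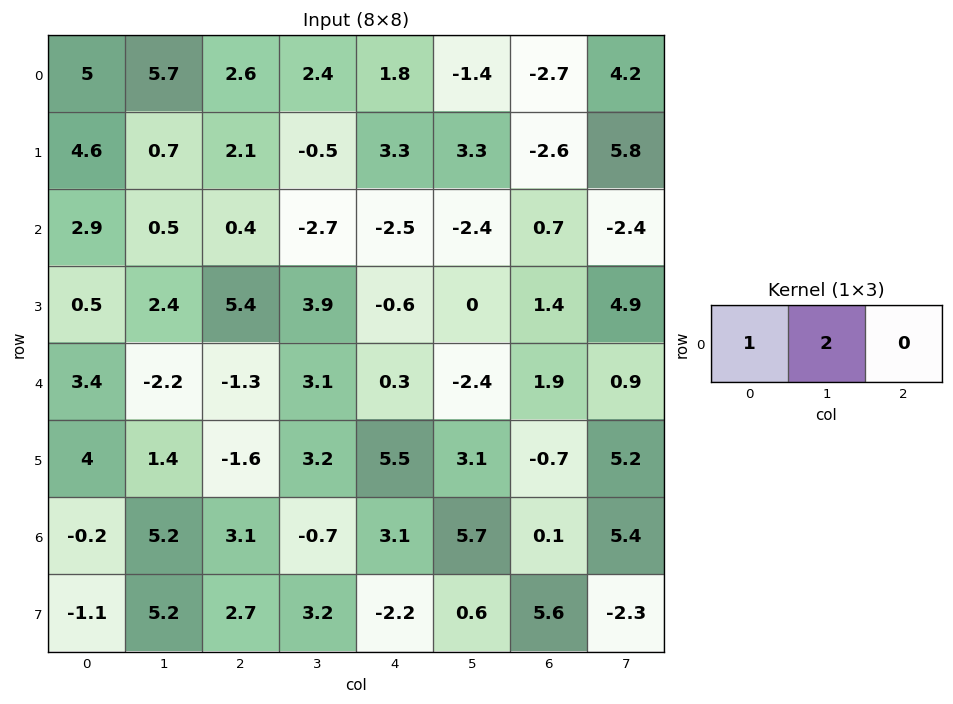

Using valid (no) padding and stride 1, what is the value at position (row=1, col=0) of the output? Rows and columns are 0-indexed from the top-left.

6

The receptive field on the input at this output position is [4.6 0.7 2.1]. Elementwise product with the kernel and sum: 4.6·1 + 0.7·2.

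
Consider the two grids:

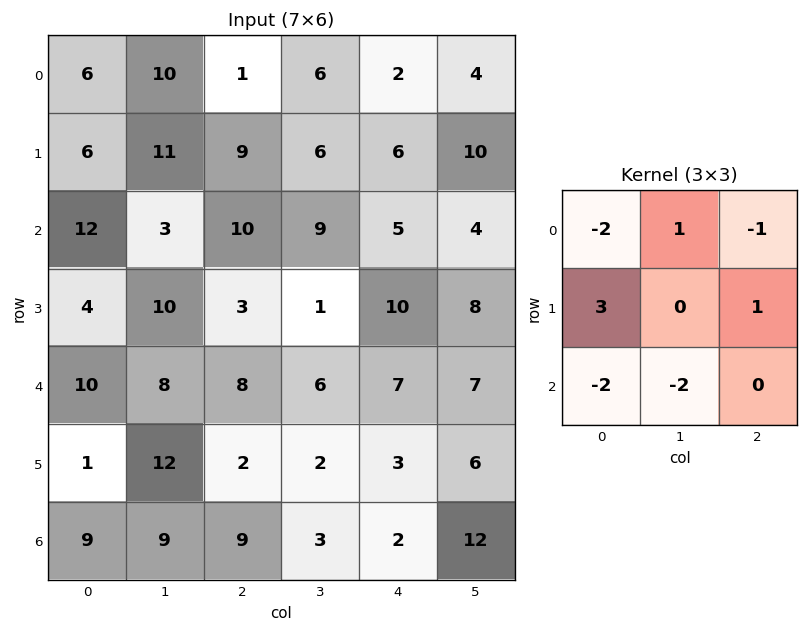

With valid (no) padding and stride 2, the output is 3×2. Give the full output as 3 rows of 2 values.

-6 -3
-52 -25
-51 -32

Output[0,0]: The receptive field on the input at this output position is [6 10 1 / 6 11 9 / 12 3 10]. Elementwise product with the kernel and sum: 6·-2 + 10·1 + 1·-1 + 6·3 + 9·1 + 12·-2 + 3·-2.
Output[0,1]: The receptive field on the input at this output position is [1 6 2 / 9 6 6 / 10 9 5]. Elementwise product with the kernel and sum: 1·-2 + 6·1 + 2·-1 + 9·3 + 6·1 + 10·-2 + 9·-2.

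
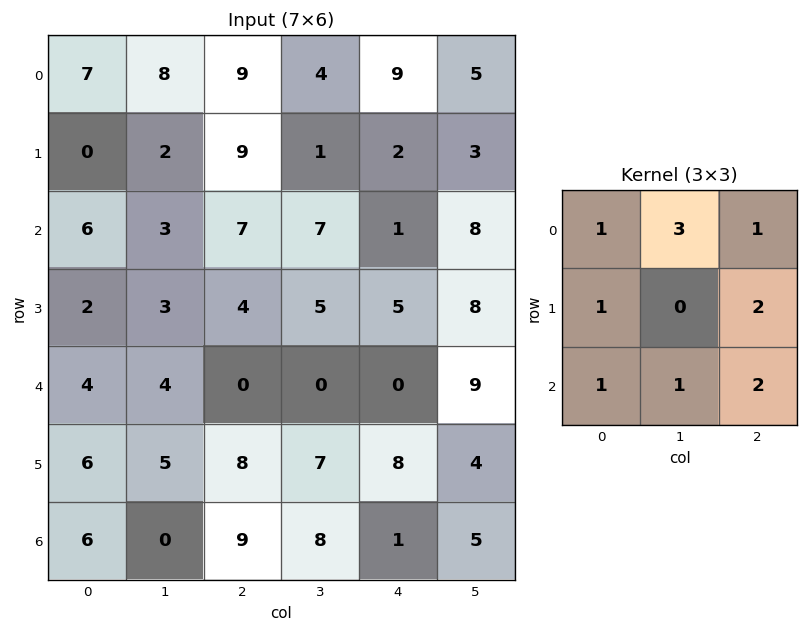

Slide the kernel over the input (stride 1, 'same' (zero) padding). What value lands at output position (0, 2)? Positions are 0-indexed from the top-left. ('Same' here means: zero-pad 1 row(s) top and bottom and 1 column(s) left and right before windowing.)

29

The receptive field on the zero-padded input at this output position is [0 0 0 / 8 9 4 / 2 9 1]. Elementwise product with the kernel and sum: 0·1 + 0·3 + 0·1 + 8·1 + 4·2 + 2·1 + 9·1 + 1·2.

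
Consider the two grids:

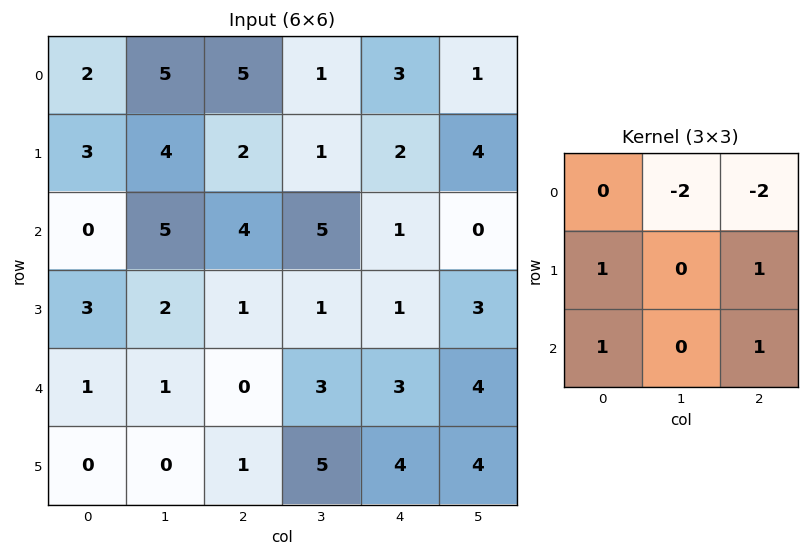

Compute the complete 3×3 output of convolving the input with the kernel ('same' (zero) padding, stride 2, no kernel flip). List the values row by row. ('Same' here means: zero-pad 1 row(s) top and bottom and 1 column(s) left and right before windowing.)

9 11 7
-7 7 -3
-9 5 8

Output[0,0]: The receptive field on the zero-padded input at this output position is [0 0 0 / 0 2 5 / 0 3 4]. Elementwise product with the kernel and sum: 0·-2 + 0·-2 + 0·1 + 5·1 + 0·1 + 4·1.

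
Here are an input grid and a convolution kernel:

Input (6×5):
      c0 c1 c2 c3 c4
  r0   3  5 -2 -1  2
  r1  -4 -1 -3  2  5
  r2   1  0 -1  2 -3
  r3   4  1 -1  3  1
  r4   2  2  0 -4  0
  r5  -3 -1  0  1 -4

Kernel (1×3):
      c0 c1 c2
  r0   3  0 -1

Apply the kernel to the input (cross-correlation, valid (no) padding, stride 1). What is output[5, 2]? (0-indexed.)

4

The receptive field on the input at this output position is [0 1 -4]. Elementwise product with the kernel and sum: 0·3 + -4·-1.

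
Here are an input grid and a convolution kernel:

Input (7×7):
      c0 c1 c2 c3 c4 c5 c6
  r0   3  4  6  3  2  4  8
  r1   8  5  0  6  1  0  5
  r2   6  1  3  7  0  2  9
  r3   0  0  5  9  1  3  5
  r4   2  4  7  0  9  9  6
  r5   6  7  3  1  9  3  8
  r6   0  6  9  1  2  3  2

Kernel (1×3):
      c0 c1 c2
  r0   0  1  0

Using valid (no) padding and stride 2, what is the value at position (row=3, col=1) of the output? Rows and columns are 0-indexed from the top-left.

1

The receptive field on the input at this output position is [9 1 2]. Elementwise product with the kernel and sum: 1·1.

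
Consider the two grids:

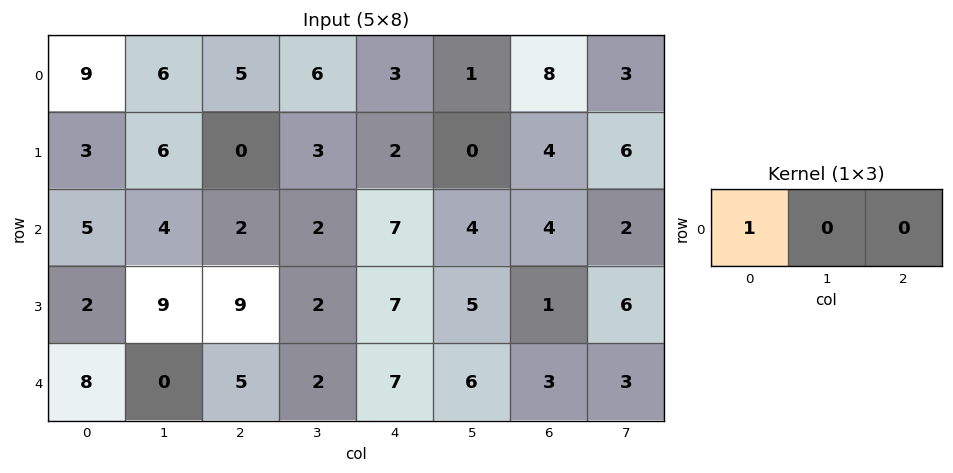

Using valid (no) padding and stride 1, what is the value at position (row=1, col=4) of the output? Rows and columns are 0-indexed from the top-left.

2

The receptive field on the input at this output position is [2 0 4]. Elementwise product with the kernel and sum: 2·1.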